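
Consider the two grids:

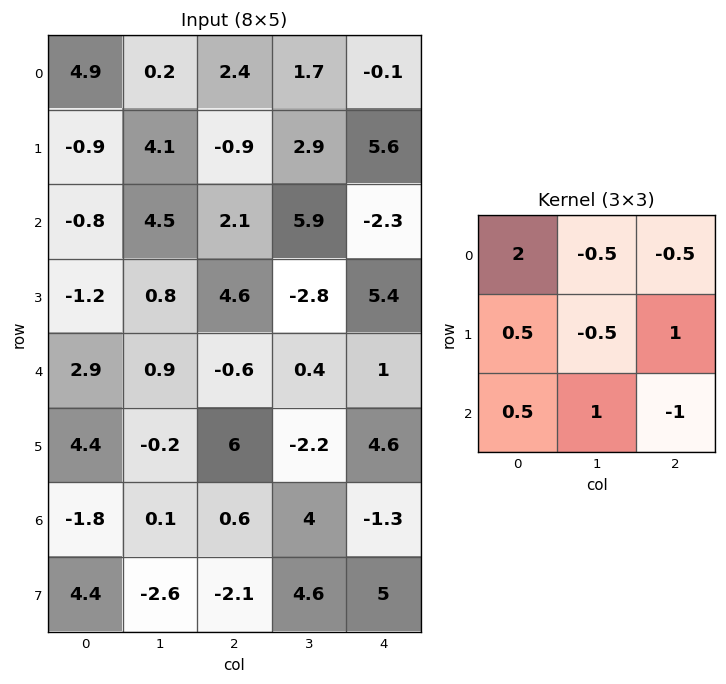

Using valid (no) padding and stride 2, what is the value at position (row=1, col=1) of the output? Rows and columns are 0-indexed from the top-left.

10.6

The receptive field on the input at this output position is [2.1 5.9 -2.3 / 4.6 -2.8 5.4 / -0.6 0.4 1]. Elementwise product with the kernel and sum: 2.1·2 + 5.9·-0.5 + -2.3·-0.5 + 4.6·0.5 + -2.8·-0.5 + 5.4·1 + -0.6·0.5 + 0.4·1 + 1·-1.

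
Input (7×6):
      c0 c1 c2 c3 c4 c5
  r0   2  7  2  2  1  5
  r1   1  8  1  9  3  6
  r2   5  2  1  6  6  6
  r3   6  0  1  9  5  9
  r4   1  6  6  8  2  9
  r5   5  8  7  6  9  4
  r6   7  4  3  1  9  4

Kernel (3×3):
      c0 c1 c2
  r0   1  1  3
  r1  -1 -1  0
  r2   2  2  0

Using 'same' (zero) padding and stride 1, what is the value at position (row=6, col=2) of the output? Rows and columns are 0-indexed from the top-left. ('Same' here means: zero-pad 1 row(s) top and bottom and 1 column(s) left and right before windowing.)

The receptive field on the zero-padded input at this output position is [8 7 6 / 4 3 1 / 0 0 0]. Elementwise product with the kernel and sum: 8·1 + 7·1 + 6·3 + 4·-1 + 3·-1 + 0·2 + 0·2.

26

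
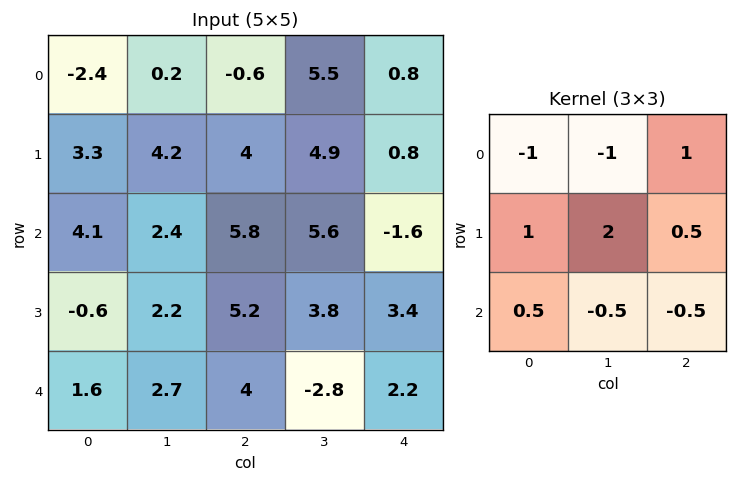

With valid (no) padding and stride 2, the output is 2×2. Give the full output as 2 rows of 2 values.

Output[0,0]: The receptive field on the input at this output position is [-2.4 0.2 -0.6 / 3.3 4.2 4 / 4.1 2.4 5.8]. Elementwise product with the kernel and sum: -2.4·-1 + 0.2·-1 + -0.6·1 + 3.3·1 + 4.2·2 + 4·0.5 + 4.1·0.5 + 2.4·-0.5 + 5.8·-0.5.

13.25 11
3.15 3.8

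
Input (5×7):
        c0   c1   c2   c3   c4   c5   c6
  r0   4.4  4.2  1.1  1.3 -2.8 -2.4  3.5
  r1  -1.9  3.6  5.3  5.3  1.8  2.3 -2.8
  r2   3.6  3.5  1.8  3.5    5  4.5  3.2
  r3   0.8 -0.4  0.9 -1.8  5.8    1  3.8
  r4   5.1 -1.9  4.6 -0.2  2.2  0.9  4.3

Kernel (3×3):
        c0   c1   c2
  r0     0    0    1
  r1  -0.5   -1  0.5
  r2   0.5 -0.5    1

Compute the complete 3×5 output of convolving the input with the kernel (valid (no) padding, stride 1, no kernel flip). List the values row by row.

Output[0,0]: The receptive field on the input at this output position is [4.4 4.2 1.1 / -1.9 3.6 5.3 / 3.6 3.5 1.8]. Elementwise product with the kernel and sum: 1.1·1 + -1.9·-0.5 + 3.6·-1 + 5.3·0.5 + 3.6·0.5 + 3.5·-0.5 + 1.8·1.
Output[0,1]: The receptive field on the input at this output position is [4.2 1.1 1.3 / 3.6 5.3 5.3 / 3.5 1.8 3.5]. Elementwise product with the kernel and sum: 1.3·1 + 3.6·-0.5 + 5.3·-1 + 5.3·0.5 + 3.5·0.5 + 1.8·-0.5 + 3.5·1.

2.95 1.2 -5.7 -1.95 2.35
2.4 1.05 7.05 -5 -2
10.35 -1.55 13.85 -0.2 6.15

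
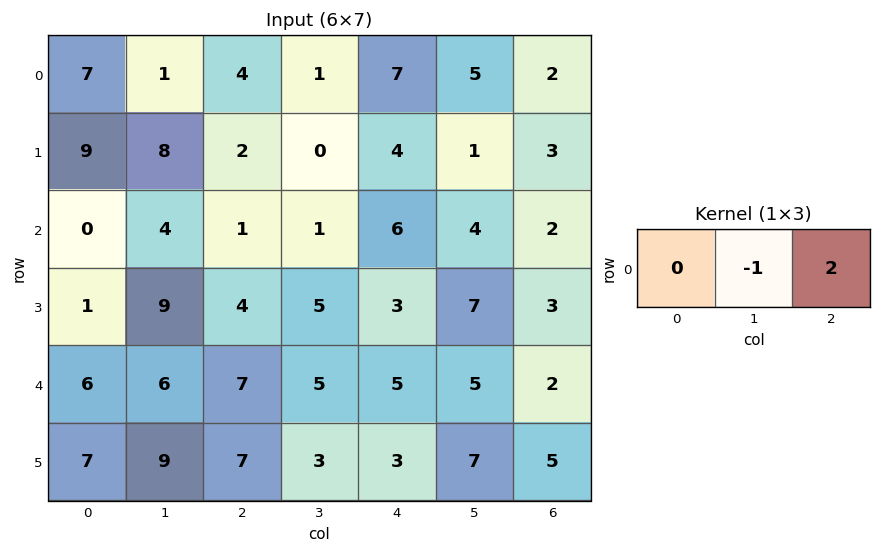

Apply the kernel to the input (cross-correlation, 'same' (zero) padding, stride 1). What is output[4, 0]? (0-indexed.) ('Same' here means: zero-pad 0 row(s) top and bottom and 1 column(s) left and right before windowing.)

The receptive field on the zero-padded input at this output position is [0 6 6]. Elementwise product with the kernel and sum: 6·-1 + 6·2.

6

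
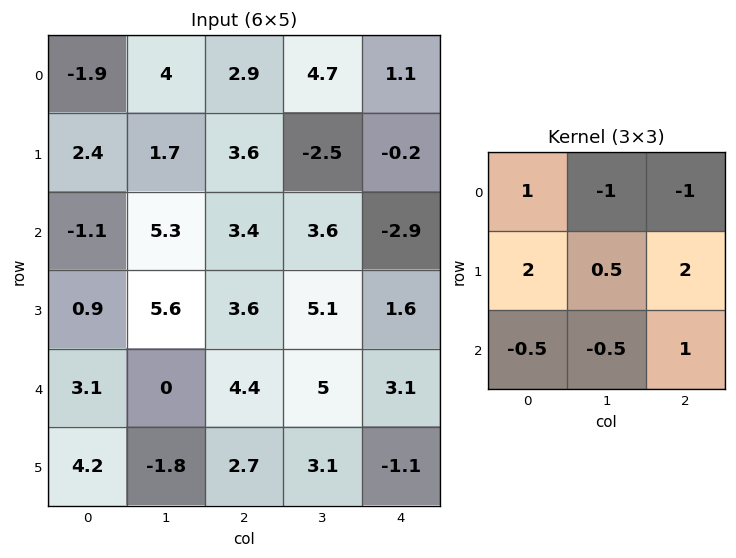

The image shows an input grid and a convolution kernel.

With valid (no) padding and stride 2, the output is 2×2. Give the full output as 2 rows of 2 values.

Output[0,0]: The receptive field on the input at this output position is [-1.9 4 2.9 / 2.4 1.7 3.6 / -1.1 5.3 3.4]. Elementwise product with the kernel and sum: -1.9·1 + 4·-1 + 2.9·-1 + 2.4·2 + 1.7·0.5 + 3.6·2 + -1.1·-0.5 + 5.3·-0.5 + 3.4·1.
Output[0,1]: The receptive field on the input at this output position is [2.9 4.7 1.1 / 3.6 -2.5 -0.2 / 3.4 3.6 -2.9]. Elementwise product with the kernel and sum: 2.9·1 + 4.7·-1 + 1.1·-1 + 3.6·2 + -2.5·0.5 + -0.2·2 + 3.4·-0.5 + 3.6·-0.5 + -2.9·1.

5.35 -3.75
4.85 14.05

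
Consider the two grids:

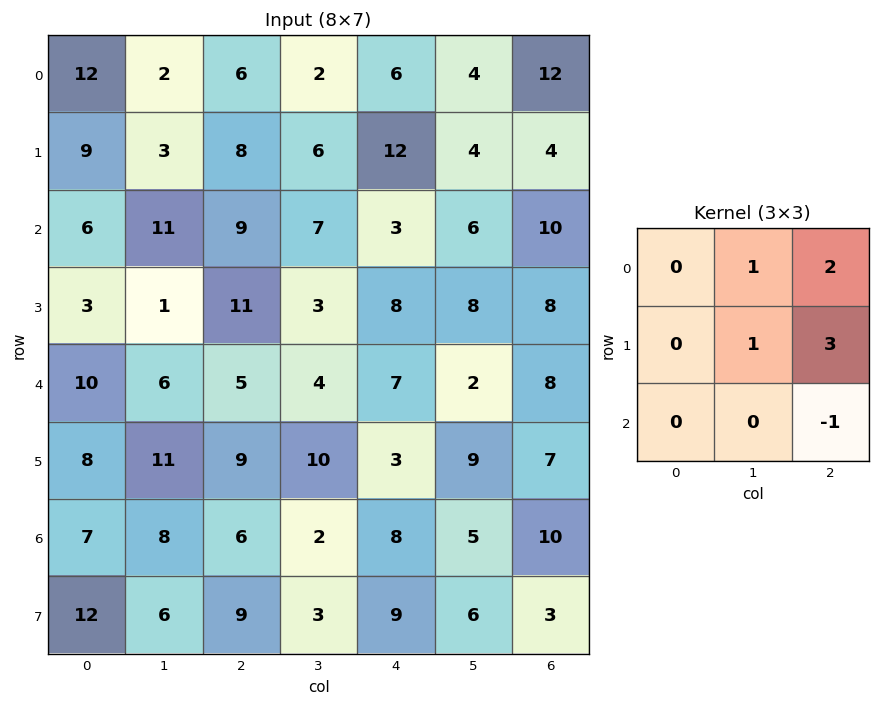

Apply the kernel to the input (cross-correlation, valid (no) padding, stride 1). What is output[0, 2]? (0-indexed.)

53

The receptive field on the input at this output position is [6 2 6 / 8 6 12 / 9 7 3]. Elementwise product with the kernel and sum: 2·1 + 6·2 + 6·1 + 12·3 + 3·-1.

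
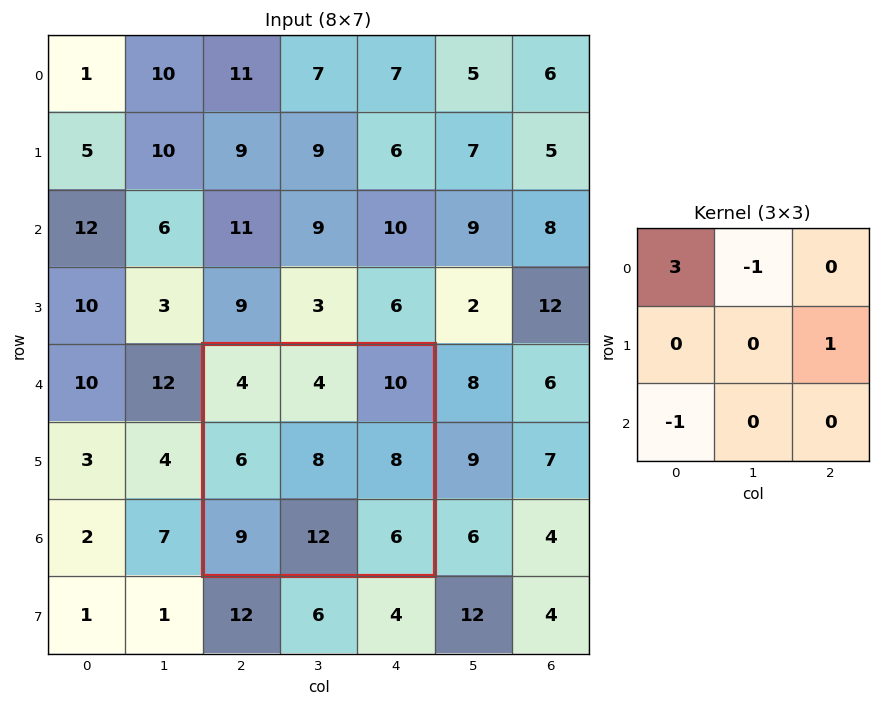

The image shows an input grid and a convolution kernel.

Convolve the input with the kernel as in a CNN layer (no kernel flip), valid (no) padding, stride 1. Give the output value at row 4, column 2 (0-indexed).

The receptive field on the input at this output position is [4 4 10 / 6 8 8 / 9 12 6]. Elementwise product with the kernel and sum: 4·3 + 4·-1 + 8·1 + 9·-1.

7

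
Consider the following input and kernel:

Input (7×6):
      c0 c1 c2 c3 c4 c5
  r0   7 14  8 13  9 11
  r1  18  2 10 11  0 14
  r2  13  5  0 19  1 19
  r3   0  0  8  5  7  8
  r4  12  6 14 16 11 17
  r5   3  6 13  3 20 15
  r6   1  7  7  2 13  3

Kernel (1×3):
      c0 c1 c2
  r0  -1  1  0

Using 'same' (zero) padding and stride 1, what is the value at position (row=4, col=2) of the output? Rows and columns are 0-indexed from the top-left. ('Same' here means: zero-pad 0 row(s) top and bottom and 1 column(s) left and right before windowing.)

The receptive field on the zero-padded input at this output position is [6 14 16]. Elementwise product with the kernel and sum: 6·-1 + 14·1.

8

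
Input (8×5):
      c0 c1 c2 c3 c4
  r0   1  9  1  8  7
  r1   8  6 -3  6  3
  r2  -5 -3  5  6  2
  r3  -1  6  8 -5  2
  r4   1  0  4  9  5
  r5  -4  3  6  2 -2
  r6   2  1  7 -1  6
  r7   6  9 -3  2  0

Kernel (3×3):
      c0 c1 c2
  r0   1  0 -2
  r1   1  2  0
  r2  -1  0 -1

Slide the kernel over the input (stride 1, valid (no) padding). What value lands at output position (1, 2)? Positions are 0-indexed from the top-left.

The receptive field on the input at this output position is [-3 6 3 / 5 6 2 / 8 -5 2]. Elementwise product with the kernel and sum: -3·1 + 3·-2 + 5·1 + 6·2 + 8·-1 + 2·-1.

-2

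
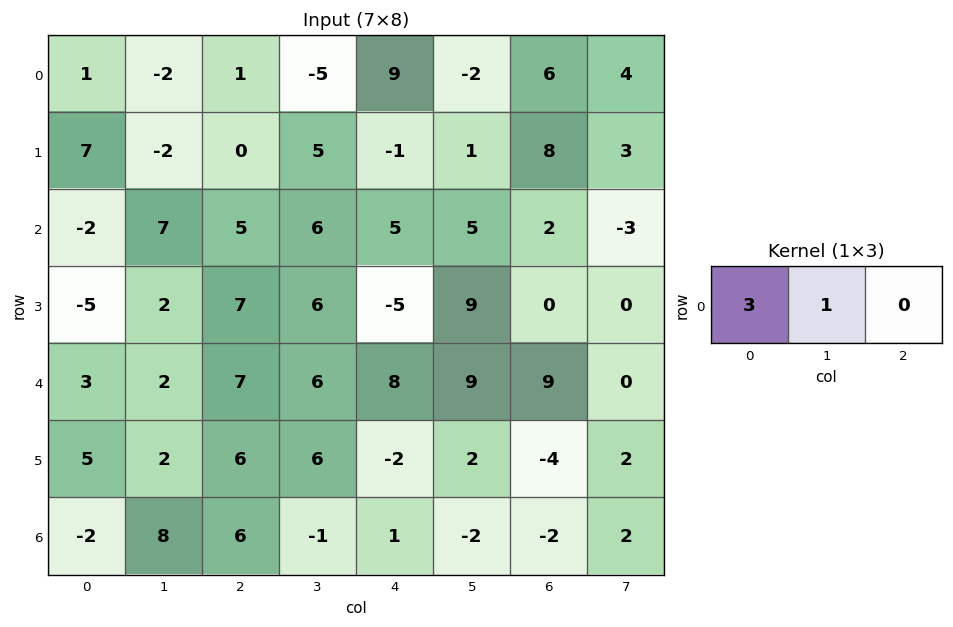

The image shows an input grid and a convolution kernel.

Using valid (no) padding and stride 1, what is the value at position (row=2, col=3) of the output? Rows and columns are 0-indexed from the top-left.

23

The receptive field on the input at this output position is [6 5 5]. Elementwise product with the kernel and sum: 6·3 + 5·1.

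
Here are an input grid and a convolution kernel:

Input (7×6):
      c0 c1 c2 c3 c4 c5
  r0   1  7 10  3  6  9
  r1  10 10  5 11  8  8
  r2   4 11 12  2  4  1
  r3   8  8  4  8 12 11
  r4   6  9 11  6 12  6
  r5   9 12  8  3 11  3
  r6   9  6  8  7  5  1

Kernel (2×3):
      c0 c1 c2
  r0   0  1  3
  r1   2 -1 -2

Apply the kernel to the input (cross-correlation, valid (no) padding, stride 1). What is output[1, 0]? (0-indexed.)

-2

The receptive field on the input at this output position is [10 10 5 / 4 11 12]. Elementwise product with the kernel and sum: 10·1 + 5·3 + 4·2 + 11·-1 + 12·-2.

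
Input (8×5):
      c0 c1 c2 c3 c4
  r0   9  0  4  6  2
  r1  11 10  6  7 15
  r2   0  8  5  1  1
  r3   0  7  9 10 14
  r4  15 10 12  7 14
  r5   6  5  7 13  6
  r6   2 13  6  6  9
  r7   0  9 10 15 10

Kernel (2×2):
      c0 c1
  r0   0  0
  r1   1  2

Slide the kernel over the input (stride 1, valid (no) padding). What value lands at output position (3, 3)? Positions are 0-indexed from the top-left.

The receptive field on the input at this output position is [10 14 / 7 14]. Elementwise product with the kernel and sum: 7·1 + 14·2.

35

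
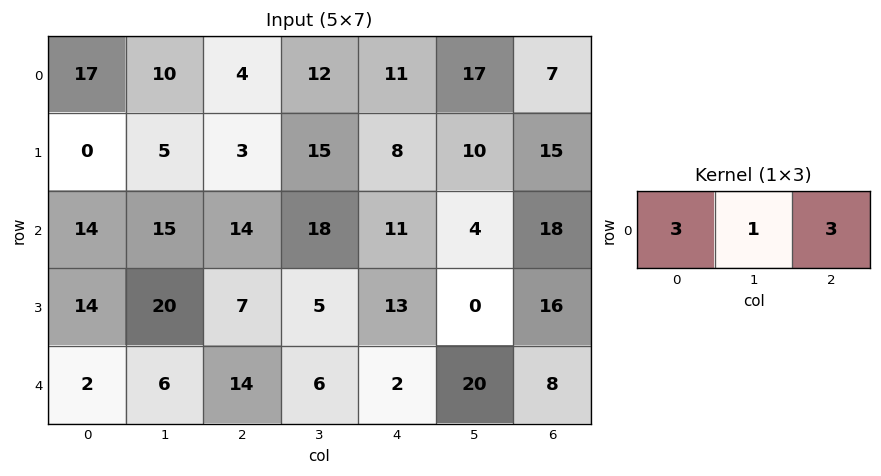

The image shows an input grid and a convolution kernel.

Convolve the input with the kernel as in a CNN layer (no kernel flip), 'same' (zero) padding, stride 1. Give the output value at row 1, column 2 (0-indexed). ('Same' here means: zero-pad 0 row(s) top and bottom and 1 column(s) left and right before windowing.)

63

The receptive field on the zero-padded input at this output position is [5 3 15]. Elementwise product with the kernel and sum: 5·3 + 3·1 + 15·3.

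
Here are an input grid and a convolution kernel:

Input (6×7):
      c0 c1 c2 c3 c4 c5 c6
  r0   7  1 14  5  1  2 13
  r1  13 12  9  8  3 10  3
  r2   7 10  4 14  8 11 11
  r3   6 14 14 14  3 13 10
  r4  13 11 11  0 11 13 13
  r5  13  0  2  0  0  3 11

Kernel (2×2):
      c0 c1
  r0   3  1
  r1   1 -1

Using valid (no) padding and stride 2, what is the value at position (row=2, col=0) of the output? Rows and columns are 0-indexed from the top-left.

The receptive field on the input at this output position is [13 11 / 13 0]. Elementwise product with the kernel and sum: 13·3 + 11·1 + 13·1 + 0·-1.

63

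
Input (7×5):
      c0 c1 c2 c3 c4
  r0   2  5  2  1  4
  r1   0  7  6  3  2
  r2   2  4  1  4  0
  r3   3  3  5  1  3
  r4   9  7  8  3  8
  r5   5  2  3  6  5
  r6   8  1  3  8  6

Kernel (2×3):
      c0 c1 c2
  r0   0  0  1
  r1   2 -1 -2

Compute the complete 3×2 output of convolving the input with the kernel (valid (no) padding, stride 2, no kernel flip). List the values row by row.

Output[0,0]: The receptive field on the input at this output position is [2 5 2 / 0 7 6]. Elementwise product with the kernel and sum: 2·1 + 0·2 + 7·-1 + 6·-2.
Output[0,1]: The receptive field on the input at this output position is [2 1 4 / 6 3 2]. Elementwise product with the kernel and sum: 4·1 + 6·2 + 3·-1 + 2·-2.

-17 9
-6 3
10 -2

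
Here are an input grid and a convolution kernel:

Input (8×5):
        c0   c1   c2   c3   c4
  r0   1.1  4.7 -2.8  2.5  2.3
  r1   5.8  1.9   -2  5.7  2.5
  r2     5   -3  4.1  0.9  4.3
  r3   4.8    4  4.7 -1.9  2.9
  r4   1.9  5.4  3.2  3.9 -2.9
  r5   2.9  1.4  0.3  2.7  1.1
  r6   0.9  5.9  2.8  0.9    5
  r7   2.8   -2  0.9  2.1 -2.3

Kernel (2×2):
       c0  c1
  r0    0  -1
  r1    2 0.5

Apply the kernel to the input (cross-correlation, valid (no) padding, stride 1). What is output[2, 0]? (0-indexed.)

The receptive field on the input at this output position is [5 -3 / 4.8 4]. Elementwise product with the kernel and sum: -3·-1 + 4.8·2 + 4·0.5.

14.6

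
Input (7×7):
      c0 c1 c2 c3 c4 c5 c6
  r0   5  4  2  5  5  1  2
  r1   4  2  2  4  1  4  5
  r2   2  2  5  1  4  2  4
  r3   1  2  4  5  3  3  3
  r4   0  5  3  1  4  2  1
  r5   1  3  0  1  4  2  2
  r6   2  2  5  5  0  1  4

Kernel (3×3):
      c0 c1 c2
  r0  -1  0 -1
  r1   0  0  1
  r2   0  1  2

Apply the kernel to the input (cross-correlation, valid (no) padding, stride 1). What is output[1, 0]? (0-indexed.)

9

The receptive field on the input at this output position is [4 2 2 / 2 2 5 / 1 2 4]. Elementwise product with the kernel and sum: 4·-1 + 2·-1 + 5·1 + 2·1 + 4·2.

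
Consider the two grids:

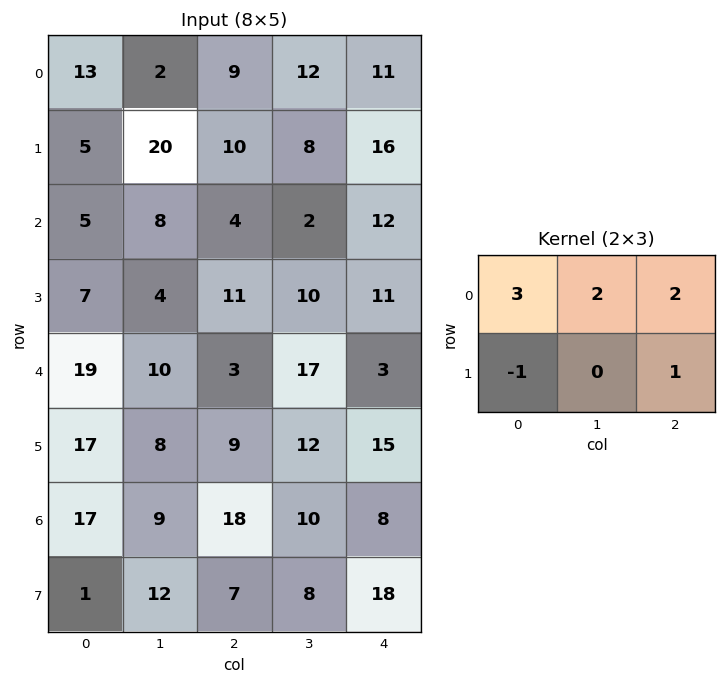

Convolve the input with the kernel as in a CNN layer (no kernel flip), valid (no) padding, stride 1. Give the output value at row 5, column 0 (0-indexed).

86

The receptive field on the input at this output position is [17 8 9 / 17 9 18]. Elementwise product with the kernel and sum: 17·3 + 8·2 + 9·2 + 17·-1 + 18·1.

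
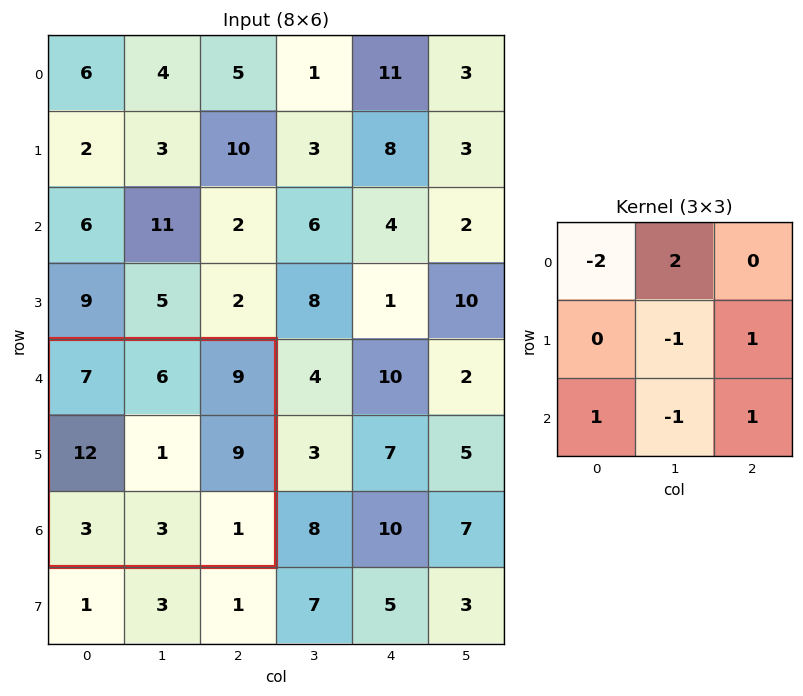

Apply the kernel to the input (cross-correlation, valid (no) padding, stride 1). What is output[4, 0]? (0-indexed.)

The receptive field on the input at this output position is [7 6 9 / 12 1 9 / 3 3 1]. Elementwise product with the kernel and sum: 7·-2 + 6·2 + 1·-1 + 9·1 + 3·1 + 3·-1 + 1·1.

7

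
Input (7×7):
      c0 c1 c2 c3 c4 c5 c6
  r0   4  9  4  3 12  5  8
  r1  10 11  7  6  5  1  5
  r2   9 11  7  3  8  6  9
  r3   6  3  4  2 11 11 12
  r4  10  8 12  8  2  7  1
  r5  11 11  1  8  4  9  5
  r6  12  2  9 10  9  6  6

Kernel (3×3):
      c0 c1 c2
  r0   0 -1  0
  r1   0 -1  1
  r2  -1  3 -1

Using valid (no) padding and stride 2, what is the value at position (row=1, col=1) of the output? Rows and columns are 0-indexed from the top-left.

16

The receptive field on the input at this output position is [7 3 8 / 4 2 11 / 12 8 2]. Elementwise product with the kernel and sum: 3·-1 + 2·-1 + 11·1 + 12·-1 + 8·3 + 2·-1.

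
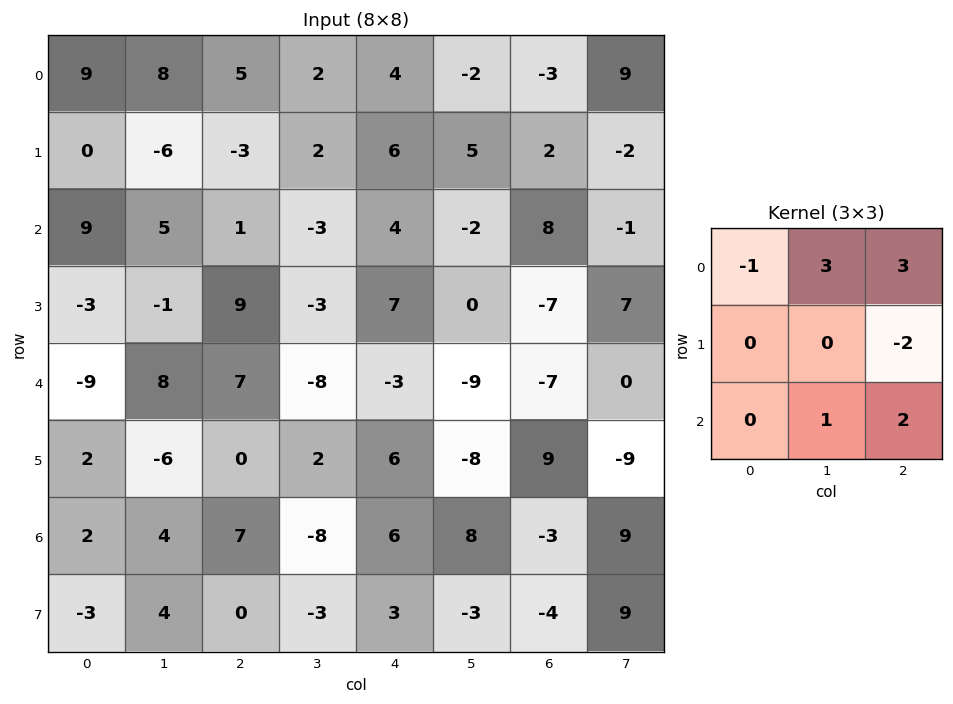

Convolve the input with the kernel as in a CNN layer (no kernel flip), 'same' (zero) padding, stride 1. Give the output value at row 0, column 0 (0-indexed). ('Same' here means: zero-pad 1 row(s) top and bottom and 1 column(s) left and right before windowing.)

The receptive field on the zero-padded input at this output position is [0 0 0 / 0 9 8 / 0 0 -6]. Elementwise product with the kernel and sum: 0·-1 + 0·3 + 0·3 + 8·-2 + 0·1 + -6·2.

-28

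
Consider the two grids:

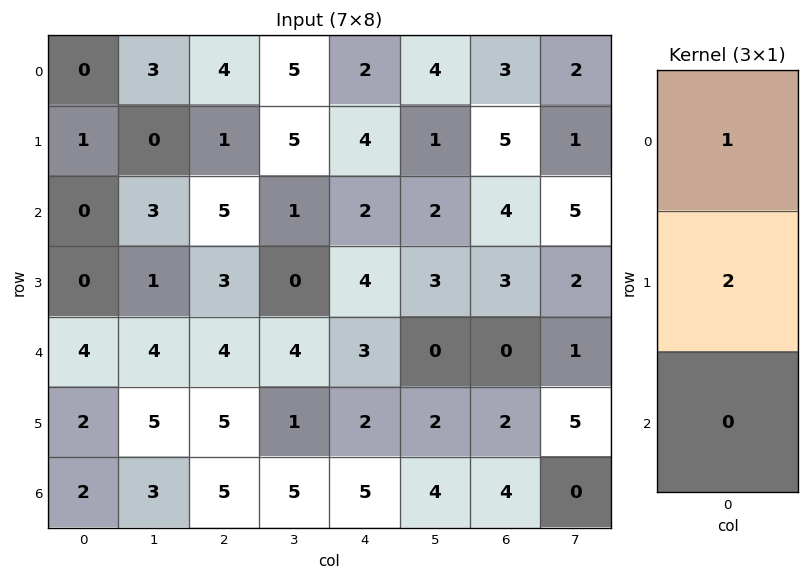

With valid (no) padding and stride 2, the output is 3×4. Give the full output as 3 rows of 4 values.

2 6 10 13
0 11 10 10
8 14 7 4

Output[0,0]: The receptive field on the input at this output position is [0 / 1 / 0]. Elementwise product with the kernel and sum: 0·1 + 1·2.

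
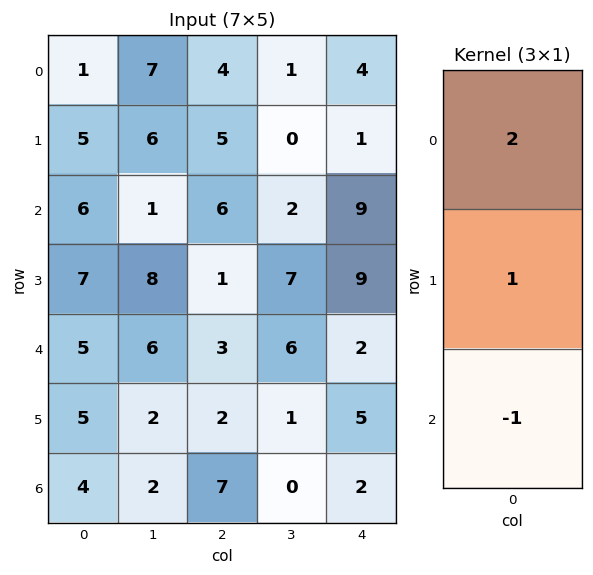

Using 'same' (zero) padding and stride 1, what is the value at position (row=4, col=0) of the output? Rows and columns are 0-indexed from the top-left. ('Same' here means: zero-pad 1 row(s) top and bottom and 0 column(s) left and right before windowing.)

14

The receptive field on the zero-padded input at this output position is [7 / 5 / 5]. Elementwise product with the kernel and sum: 7·2 + 5·1 + 5·-1.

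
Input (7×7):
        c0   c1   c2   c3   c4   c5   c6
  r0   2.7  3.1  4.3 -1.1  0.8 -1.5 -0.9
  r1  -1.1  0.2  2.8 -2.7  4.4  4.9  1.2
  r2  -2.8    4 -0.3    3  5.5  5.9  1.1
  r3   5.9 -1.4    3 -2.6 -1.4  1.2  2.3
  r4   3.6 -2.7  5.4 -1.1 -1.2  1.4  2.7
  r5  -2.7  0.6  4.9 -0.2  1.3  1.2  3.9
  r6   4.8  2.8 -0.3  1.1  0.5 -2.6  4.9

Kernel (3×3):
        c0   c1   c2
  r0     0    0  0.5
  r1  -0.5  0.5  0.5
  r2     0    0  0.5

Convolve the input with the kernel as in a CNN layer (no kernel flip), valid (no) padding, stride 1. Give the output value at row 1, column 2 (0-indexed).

5.9

The receptive field on the input at this output position is [2.8 -2.7 4.4 / -0.3 3 5.5 / 3 -2.6 -1.4]. Elementwise product with the kernel and sum: 4.4·0.5 + -0.3·-0.5 + 3·0.5 + 5.5·0.5 + -1.4·0.5.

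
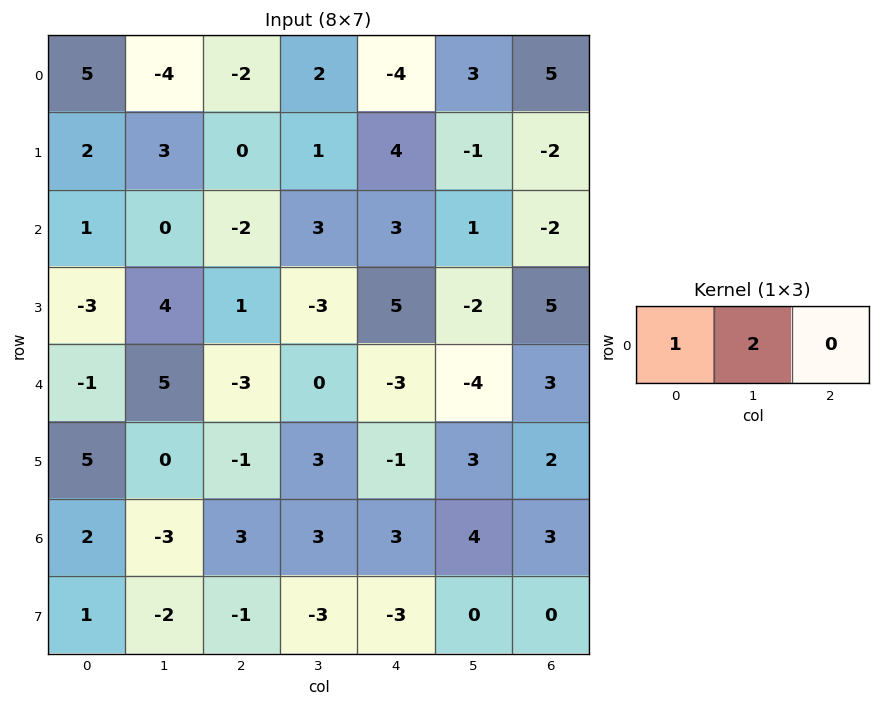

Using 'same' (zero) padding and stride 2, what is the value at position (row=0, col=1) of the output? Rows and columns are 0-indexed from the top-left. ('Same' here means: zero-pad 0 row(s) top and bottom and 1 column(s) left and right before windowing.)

The receptive field on the zero-padded input at this output position is [-4 -2 2]. Elementwise product with the kernel and sum: -4·1 + -2·2.

-8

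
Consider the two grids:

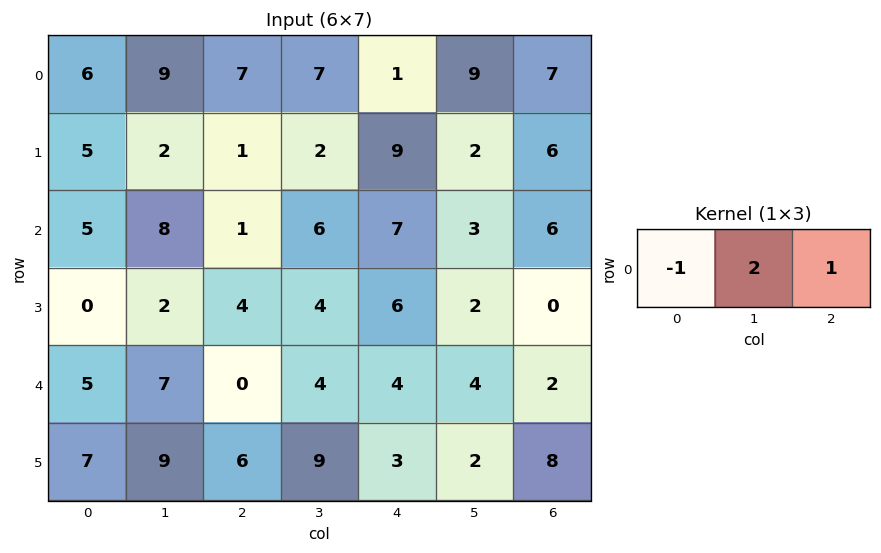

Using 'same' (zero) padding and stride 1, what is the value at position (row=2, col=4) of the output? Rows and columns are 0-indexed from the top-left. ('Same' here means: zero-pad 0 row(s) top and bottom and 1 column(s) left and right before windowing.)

The receptive field on the zero-padded input at this output position is [6 7 3]. Elementwise product with the kernel and sum: 6·-1 + 7·2 + 3·1.

11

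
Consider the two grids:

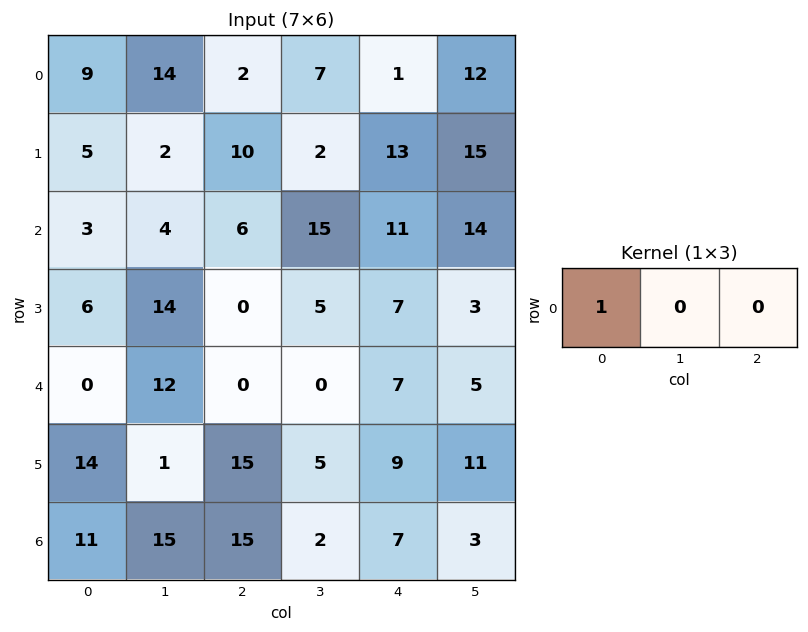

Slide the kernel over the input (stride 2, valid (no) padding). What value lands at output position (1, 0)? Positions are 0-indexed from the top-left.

The receptive field on the input at this output position is [3 4 6]. Elementwise product with the kernel and sum: 3·1.

3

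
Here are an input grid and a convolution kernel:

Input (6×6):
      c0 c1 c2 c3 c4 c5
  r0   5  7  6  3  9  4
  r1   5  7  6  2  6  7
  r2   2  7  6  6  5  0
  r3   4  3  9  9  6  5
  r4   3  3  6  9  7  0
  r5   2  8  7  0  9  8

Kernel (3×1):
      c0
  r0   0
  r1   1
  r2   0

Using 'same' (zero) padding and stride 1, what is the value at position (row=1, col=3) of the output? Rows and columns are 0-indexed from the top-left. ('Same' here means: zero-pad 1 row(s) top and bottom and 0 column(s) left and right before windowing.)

The receptive field on the zero-padded input at this output position is [3 / 2 / 6]. Elementwise product with the kernel and sum: 2·1.

2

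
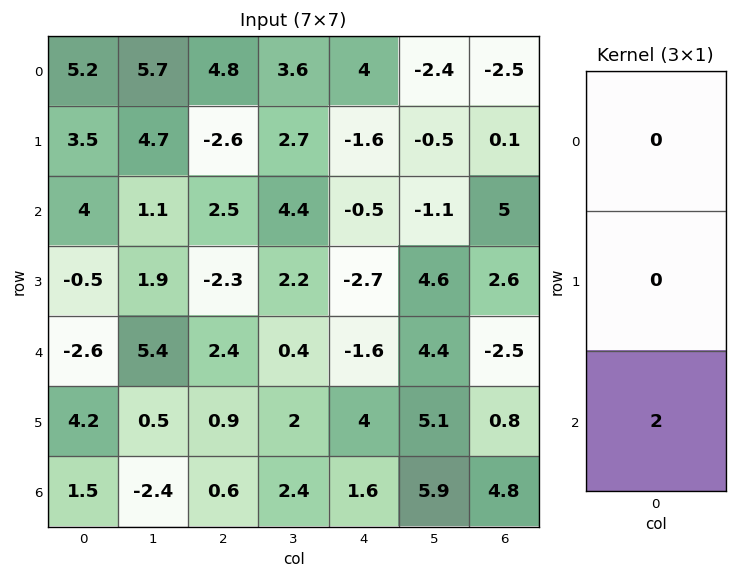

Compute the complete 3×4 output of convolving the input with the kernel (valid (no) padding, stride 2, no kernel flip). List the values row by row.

Output[0,0]: The receptive field on the input at this output position is [5.2 / 3.5 / 4]. Elementwise product with the kernel and sum: 4·2.
Output[0,1]: The receptive field on the input at this output position is [4.8 / -2.6 / 2.5]. Elementwise product with the kernel and sum: 2.5·2.

8 5 -1 10
-5.2 4.8 -3.2 -5
3 1.2 3.2 9.6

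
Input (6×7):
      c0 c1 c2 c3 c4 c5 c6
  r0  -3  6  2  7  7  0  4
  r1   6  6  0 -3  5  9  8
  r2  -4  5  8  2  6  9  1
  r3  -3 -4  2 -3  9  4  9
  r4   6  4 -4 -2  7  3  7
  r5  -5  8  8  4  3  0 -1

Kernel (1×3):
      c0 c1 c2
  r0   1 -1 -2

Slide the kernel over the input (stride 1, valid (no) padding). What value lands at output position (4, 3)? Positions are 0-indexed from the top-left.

-15

The receptive field on the input at this output position is [-2 7 3]. Elementwise product with the kernel and sum: -2·1 + 7·-1 + 3·-2.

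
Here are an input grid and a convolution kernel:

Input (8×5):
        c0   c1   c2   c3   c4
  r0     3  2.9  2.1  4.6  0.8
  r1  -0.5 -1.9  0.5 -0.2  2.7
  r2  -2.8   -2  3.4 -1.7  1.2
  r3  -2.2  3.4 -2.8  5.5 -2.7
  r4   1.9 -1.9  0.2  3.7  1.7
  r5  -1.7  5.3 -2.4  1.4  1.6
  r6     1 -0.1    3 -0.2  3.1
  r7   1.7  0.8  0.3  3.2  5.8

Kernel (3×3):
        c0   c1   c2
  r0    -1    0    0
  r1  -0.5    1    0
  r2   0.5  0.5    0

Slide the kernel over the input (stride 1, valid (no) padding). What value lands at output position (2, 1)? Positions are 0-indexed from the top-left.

The receptive field on the input at this output position is [-2 3.4 -1.7 / 3.4 -2.8 5.5 / -1.9 0.2 3.7]. Elementwise product with the kernel and sum: -2·-1 + 3.4·-0.5 + -2.8·1 + -1.9·0.5 + 0.2·0.5.

-3.35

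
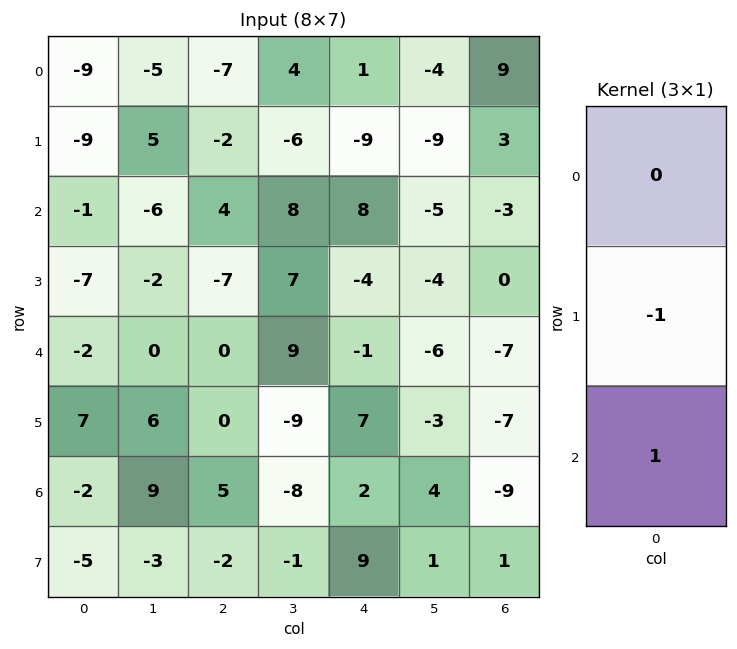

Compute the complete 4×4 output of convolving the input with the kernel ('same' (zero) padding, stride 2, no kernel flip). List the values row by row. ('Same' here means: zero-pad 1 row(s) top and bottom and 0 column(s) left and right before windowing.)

0 5 -10 -6
-6 -11 -12 3
9 0 8 0
-3 -7 7 10

Output[0,0]: The receptive field on the zero-padded input at this output position is [0 / -9 / -9]. Elementwise product with the kernel and sum: -9·-1 + -9·1.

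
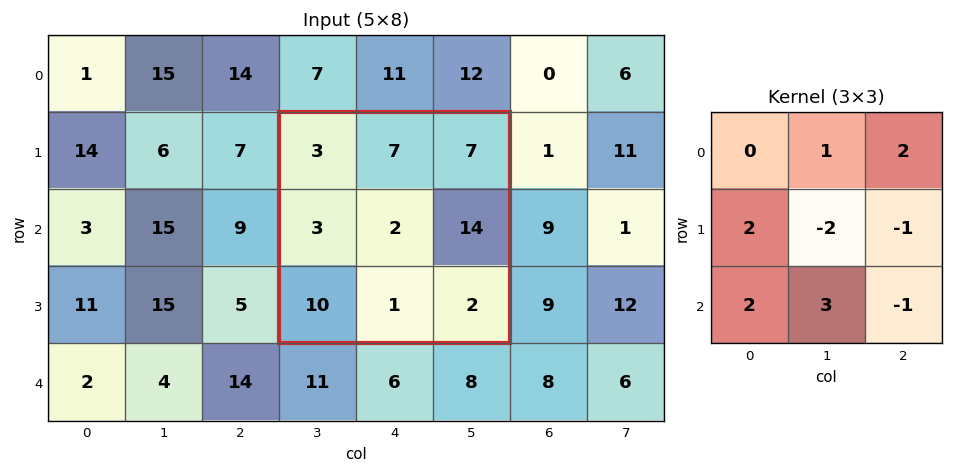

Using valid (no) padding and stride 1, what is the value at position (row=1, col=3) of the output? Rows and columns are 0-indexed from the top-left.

The receptive field on the input at this output position is [3 7 7 / 3 2 14 / 10 1 2]. Elementwise product with the kernel and sum: 7·1 + 7·2 + 3·2 + 2·-2 + 14·-1 + 10·2 + 1·3 + 2·-1.

30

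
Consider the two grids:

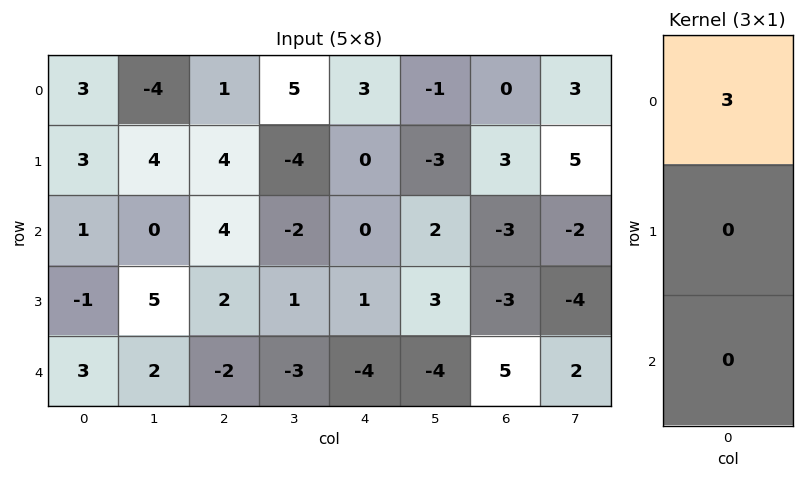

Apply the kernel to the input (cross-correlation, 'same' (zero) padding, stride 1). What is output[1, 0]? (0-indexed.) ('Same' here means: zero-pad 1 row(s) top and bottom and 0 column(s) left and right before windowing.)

The receptive field on the zero-padded input at this output position is [3 / 3 / 1]. Elementwise product with the kernel and sum: 3·3.

9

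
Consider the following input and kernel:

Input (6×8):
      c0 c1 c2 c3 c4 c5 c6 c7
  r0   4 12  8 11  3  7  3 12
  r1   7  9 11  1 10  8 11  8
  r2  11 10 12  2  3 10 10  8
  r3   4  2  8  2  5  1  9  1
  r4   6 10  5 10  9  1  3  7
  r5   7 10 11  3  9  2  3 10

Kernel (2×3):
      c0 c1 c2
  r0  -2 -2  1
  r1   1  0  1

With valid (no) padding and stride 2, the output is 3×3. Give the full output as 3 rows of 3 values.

Output[0,0]: The receptive field on the input at this output position is [4 12 8 / 7 9 11]. Elementwise product with the kernel and sum: 4·-2 + 12·-2 + 8·1 + 7·1 + 11·1.
Output[0,1]: The receptive field on the input at this output position is [8 11 3 / 11 1 10]. Elementwise product with the kernel and sum: 8·-2 + 11·-2 + 3·1 + 11·1 + 10·1.

-6 -14 4
-18 -12 -2
-9 -1 -5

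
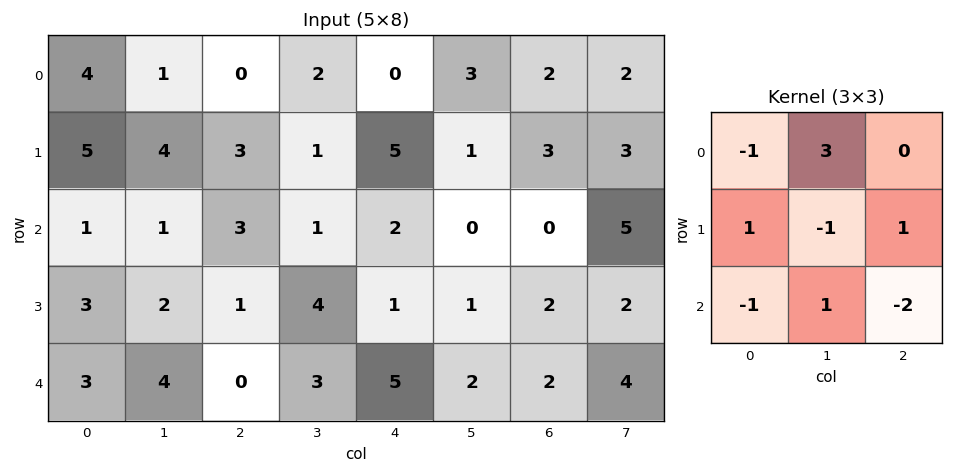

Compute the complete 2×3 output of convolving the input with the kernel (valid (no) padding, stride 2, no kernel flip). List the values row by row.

-3 7 14
5 -9 -7

Output[0,0]: The receptive field on the input at this output position is [4 1 0 / 5 4 3 / 1 1 3]. Elementwise product with the kernel and sum: 4·-1 + 1·3 + 5·1 + 4·-1 + 3·1 + 1·-1 + 1·1 + 3·-2.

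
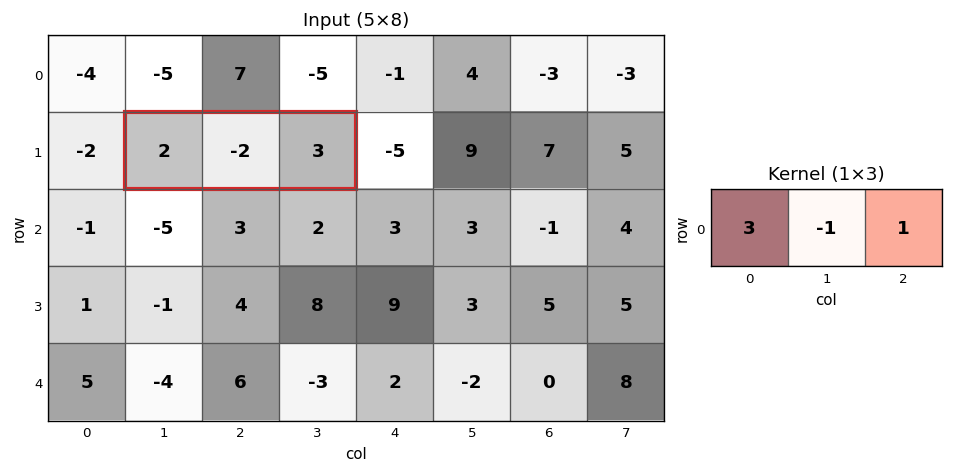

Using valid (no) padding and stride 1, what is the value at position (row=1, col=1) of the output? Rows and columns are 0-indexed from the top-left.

The receptive field on the input at this output position is [2 -2 3]. Elementwise product with the kernel and sum: 2·3 + -2·-1 + 3·1.

11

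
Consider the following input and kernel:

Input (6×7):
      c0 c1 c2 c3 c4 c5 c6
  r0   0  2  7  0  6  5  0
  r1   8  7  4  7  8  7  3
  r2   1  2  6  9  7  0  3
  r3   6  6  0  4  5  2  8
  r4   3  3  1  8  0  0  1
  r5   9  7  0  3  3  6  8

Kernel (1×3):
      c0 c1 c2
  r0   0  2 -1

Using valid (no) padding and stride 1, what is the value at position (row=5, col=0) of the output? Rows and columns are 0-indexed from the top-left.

The receptive field on the input at this output position is [9 7 0]. Elementwise product with the kernel and sum: 7·2 + 0·-1.

14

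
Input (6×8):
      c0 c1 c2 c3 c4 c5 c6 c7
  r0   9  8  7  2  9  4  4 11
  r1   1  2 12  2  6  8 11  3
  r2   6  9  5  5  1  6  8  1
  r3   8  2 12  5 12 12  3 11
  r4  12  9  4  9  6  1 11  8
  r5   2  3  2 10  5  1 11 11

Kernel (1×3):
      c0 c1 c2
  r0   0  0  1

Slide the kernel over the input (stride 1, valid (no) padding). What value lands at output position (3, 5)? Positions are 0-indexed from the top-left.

11

The receptive field on the input at this output position is [12 3 11]. Elementwise product with the kernel and sum: 11·1.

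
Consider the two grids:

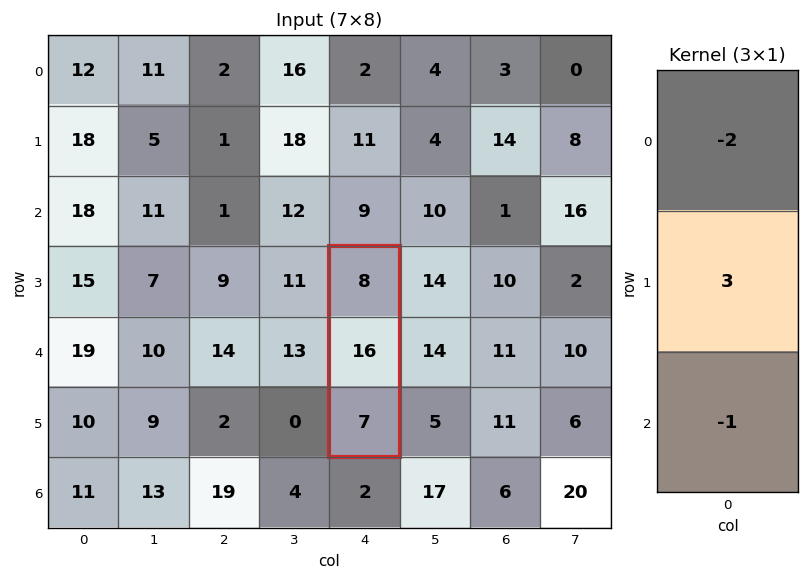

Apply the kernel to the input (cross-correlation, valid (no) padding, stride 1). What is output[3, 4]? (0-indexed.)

25

The receptive field on the input at this output position is [8 / 16 / 7]. Elementwise product with the kernel and sum: 8·-2 + 16·3 + 7·-1.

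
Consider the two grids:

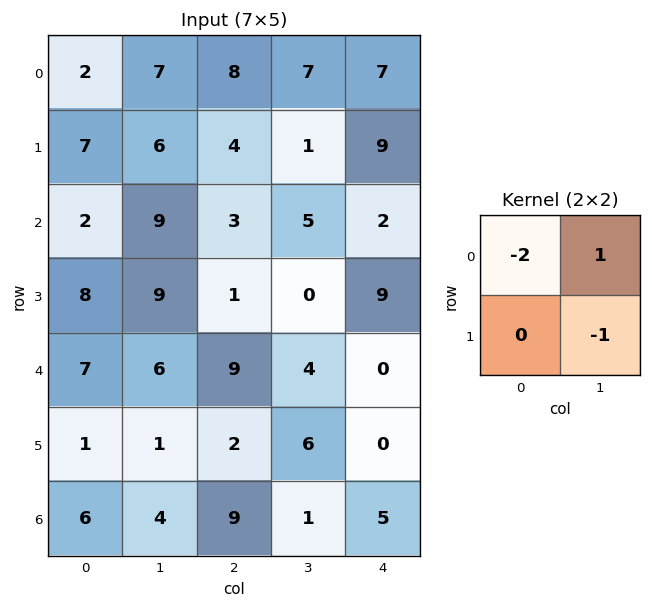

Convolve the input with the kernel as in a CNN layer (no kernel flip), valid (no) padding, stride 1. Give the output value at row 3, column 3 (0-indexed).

The receptive field on the input at this output position is [0 9 / 4 0]. Elementwise product with the kernel and sum: 0·-2 + 9·1 + 0·-1.

9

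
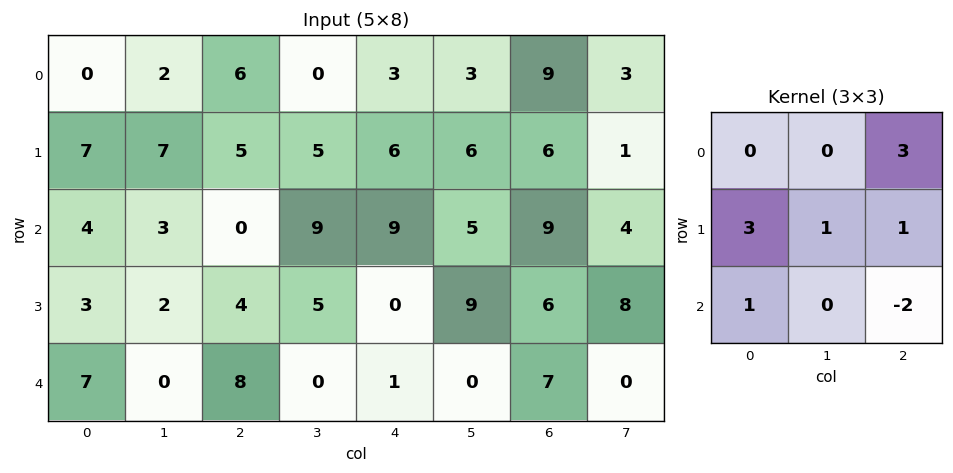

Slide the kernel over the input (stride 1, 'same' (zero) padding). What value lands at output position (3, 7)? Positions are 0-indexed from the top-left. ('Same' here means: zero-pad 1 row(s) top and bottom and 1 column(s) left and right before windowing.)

The receptive field on the zero-padded input at this output position is [9 4 0 / 6 8 0 / 7 0 0]. Elementwise product with the kernel and sum: 0·3 + 6·3 + 8·1 + 0·1 + 7·1 + 0·-2.

33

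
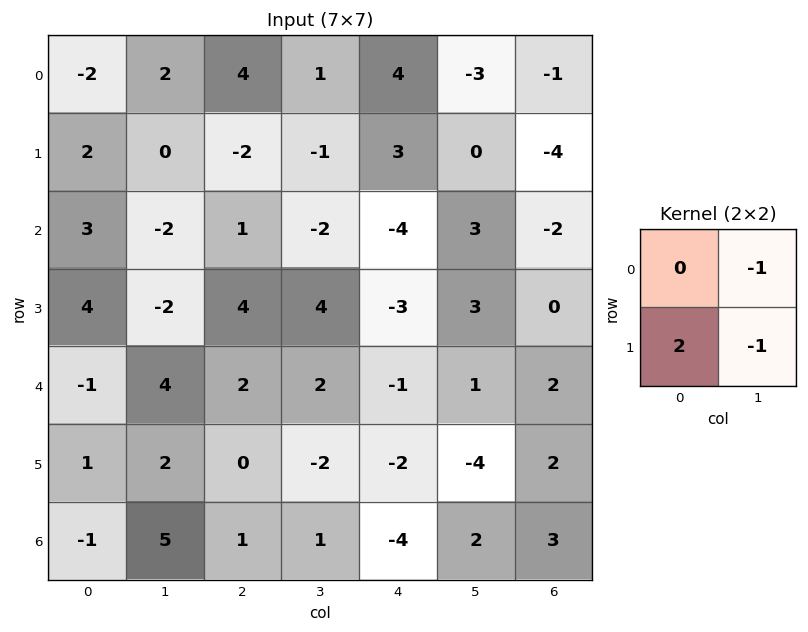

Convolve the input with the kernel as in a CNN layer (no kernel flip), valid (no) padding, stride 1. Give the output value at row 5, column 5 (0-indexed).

The receptive field on the input at this output position is [-4 2 / 2 3]. Elementwise product with the kernel and sum: 2·-1 + 2·2 + 3·-1.

-1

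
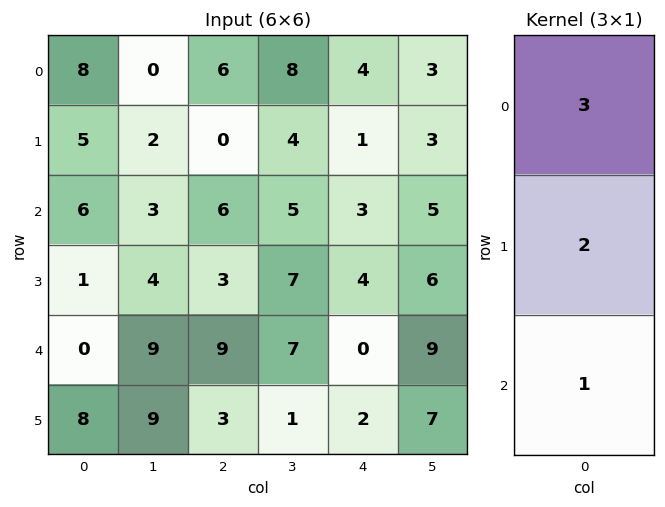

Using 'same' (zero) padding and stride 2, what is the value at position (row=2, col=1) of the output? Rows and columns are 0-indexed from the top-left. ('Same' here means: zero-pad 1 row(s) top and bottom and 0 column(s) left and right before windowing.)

30

The receptive field on the zero-padded input at this output position is [3 / 9 / 3]. Elementwise product with the kernel and sum: 3·3 + 9·2 + 3·1.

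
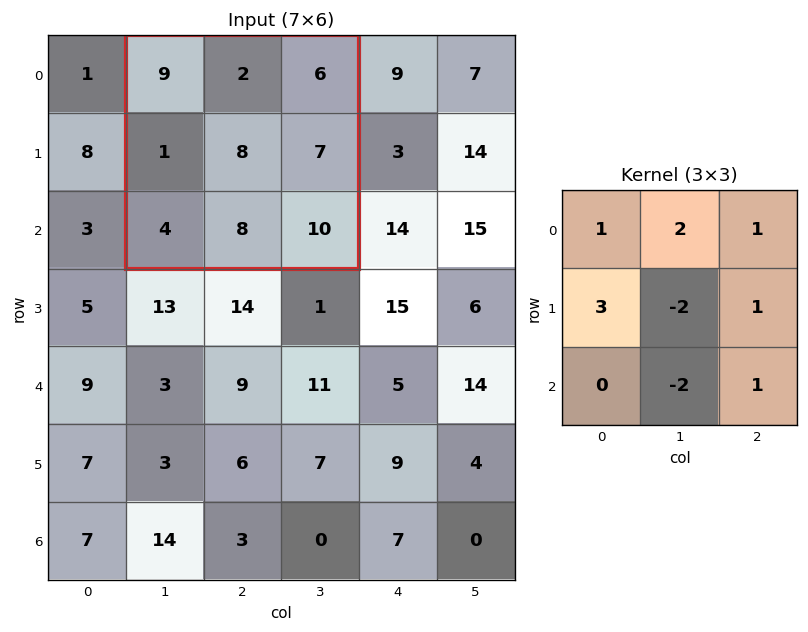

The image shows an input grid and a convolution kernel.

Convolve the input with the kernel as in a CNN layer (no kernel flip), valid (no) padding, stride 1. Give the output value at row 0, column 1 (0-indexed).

7

The receptive field on the input at this output position is [9 2 6 / 1 8 7 / 4 8 10]. Elementwise product with the kernel and sum: 9·1 + 2·2 + 6·1 + 1·3 + 8·-2 + 7·1 + 8·-2 + 10·1.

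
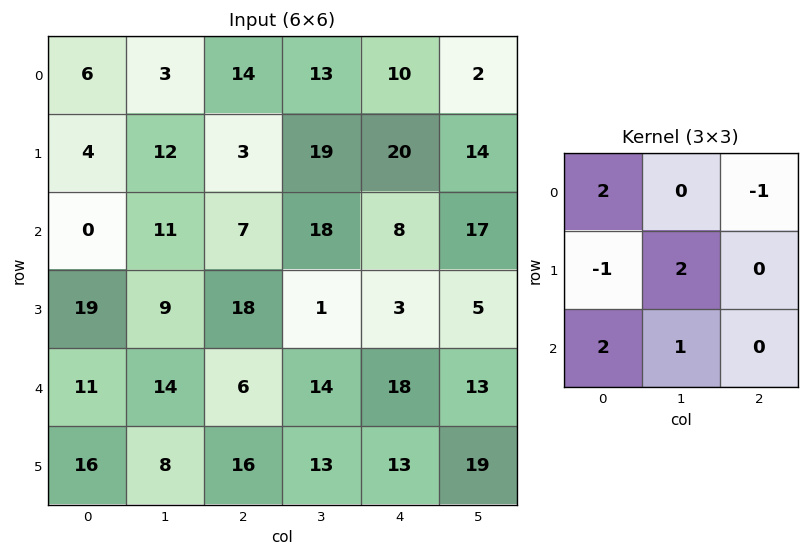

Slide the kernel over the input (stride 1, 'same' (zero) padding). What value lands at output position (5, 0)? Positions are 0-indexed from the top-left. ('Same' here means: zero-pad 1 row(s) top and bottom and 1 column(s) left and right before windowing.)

18

The receptive field on the zero-padded input at this output position is [0 11 14 / 0 16 8 / 0 0 0]. Elementwise product with the kernel and sum: 0·2 + 14·-1 + 0·-1 + 16·2 + 0·2 + 0·1.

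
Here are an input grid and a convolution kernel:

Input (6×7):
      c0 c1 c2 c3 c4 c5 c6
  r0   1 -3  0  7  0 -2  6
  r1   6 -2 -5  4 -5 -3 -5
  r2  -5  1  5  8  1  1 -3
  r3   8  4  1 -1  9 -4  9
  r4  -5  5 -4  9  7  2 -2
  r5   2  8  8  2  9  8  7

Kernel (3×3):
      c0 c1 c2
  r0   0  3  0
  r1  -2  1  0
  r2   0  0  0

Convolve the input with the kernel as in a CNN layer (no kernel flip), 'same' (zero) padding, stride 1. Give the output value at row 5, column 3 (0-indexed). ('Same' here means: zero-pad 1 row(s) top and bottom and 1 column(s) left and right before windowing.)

13

The receptive field on the zero-padded input at this output position is [-4 9 7 / 8 2 9 / 0 0 0]. Elementwise product with the kernel and sum: 9·3 + 8·-2 + 2·1.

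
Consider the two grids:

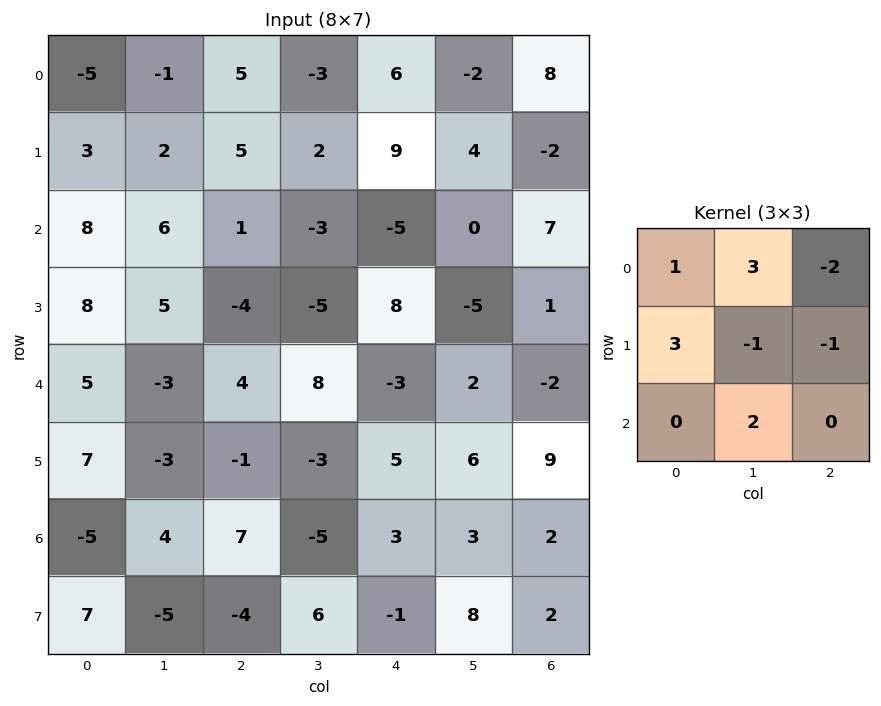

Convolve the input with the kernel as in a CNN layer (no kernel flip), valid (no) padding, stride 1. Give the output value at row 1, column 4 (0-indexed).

The receptive field on the input at this output position is [9 4 -2 / -5 0 7 / 8 -5 1]. Elementwise product with the kernel and sum: 9·1 + 4·3 + -2·-2 + -5·3 + 0·-1 + 7·-1 + -5·2.

-7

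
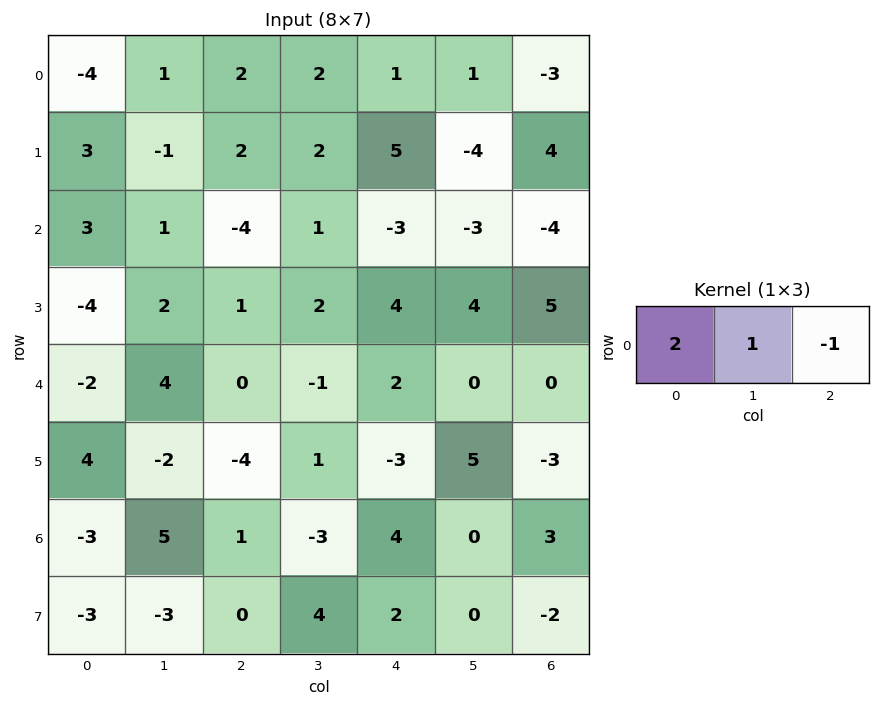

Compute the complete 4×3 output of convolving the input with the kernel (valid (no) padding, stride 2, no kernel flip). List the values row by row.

-9 5 6
11 -4 -5
0 -3 4
-2 -5 5

Output[0,0]: The receptive field on the input at this output position is [-4 1 2]. Elementwise product with the kernel and sum: -4·2 + 1·1 + 2·-1.
Output[0,1]: The receptive field on the input at this output position is [2 2 1]. Elementwise product with the kernel and sum: 2·2 + 2·1 + 1·-1.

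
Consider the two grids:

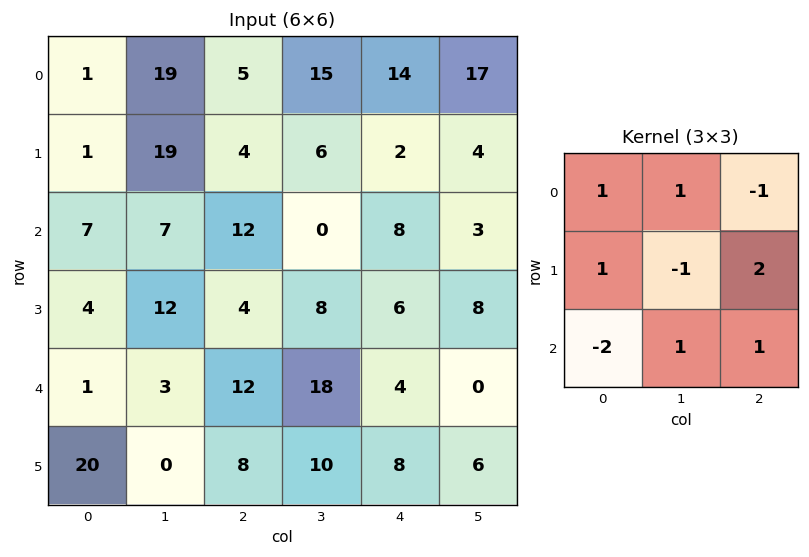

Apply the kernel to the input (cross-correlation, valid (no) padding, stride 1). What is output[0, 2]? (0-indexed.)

-8

The receptive field on the input at this output position is [5 15 14 / 4 6 2 / 12 0 8]. Elementwise product with the kernel and sum: 5·1 + 15·1 + 14·-1 + 4·1 + 6·-1 + 2·2 + 12·-2 + 0·1 + 8·1.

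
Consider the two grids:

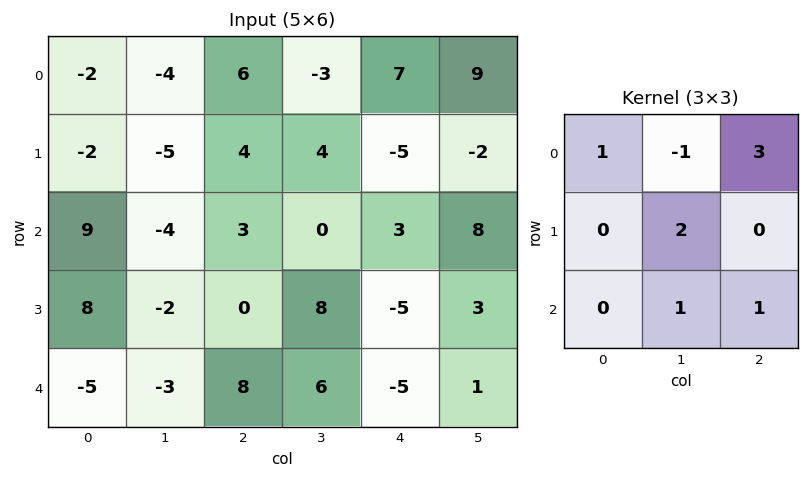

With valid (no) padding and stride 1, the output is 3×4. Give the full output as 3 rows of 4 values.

Output[0,0]: The receptive field on the input at this output position is [-2 -4 6 / -2 -5 4 / 9 -4 3]. Elementwise product with the kernel and sum: -2·1 + -4·-1 + 6·3 + -5·2 + -4·1 + 3·1.
Output[0,1]: The receptive field on the input at this output position is [-4 6 -3 / -5 4 4 / -4 3 0]. Elementwise product with the kernel and sum: -4·1 + 6·-1 + -3·3 + 4·2 + 3·1 + 0·1.

9 -8 41 18
5 17 -12 7
23 7 29 7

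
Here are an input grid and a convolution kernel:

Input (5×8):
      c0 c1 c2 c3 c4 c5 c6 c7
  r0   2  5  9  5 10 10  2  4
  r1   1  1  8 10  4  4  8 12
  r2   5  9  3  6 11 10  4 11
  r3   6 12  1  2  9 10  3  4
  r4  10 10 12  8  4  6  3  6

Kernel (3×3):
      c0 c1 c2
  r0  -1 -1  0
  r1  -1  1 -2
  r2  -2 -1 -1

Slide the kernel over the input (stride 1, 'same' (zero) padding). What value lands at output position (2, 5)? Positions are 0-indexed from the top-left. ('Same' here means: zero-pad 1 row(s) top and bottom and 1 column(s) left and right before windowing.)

The receptive field on the zero-padded input at this output position is [4 4 8 / 11 10 4 / 9 10 3]. Elementwise product with the kernel and sum: 4·-1 + 4·-1 + 11·-1 + 10·1 + 4·-2 + 9·-2 + 10·-1 + 3·-1.

-48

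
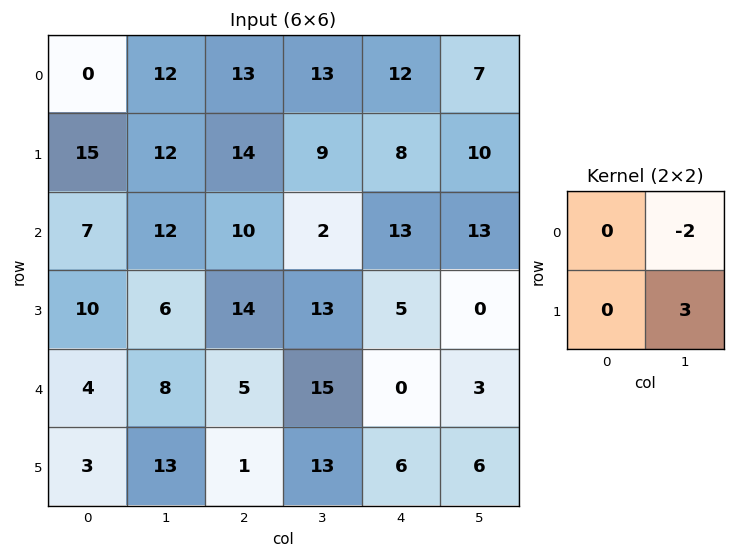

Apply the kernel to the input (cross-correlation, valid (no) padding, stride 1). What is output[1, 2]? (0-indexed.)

The receptive field on the input at this output position is [14 9 / 10 2]. Elementwise product with the kernel and sum: 9·-2 + 2·3.

-12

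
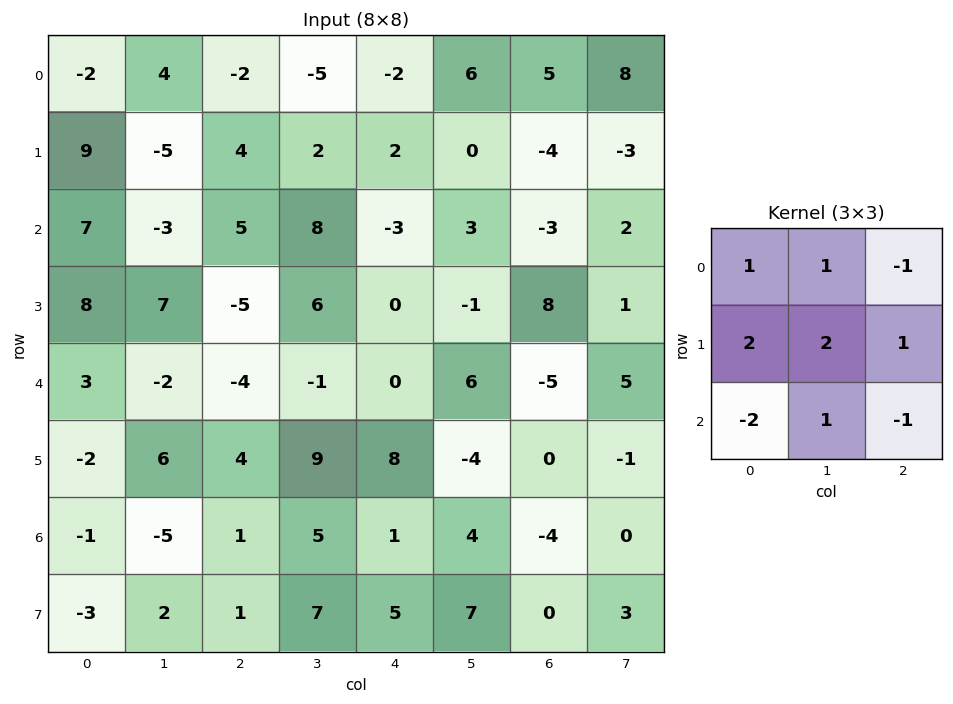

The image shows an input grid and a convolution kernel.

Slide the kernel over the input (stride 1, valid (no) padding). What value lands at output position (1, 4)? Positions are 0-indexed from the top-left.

The receptive field on the input at this output position is [2 0 -4 / -3 3 -3 / 0 -1 8]. Elementwise product with the kernel and sum: 2·1 + 0·1 + -4·-1 + -3·2 + 3·2 + -3·1 + 0·-2 + -1·1 + 8·-1.

-6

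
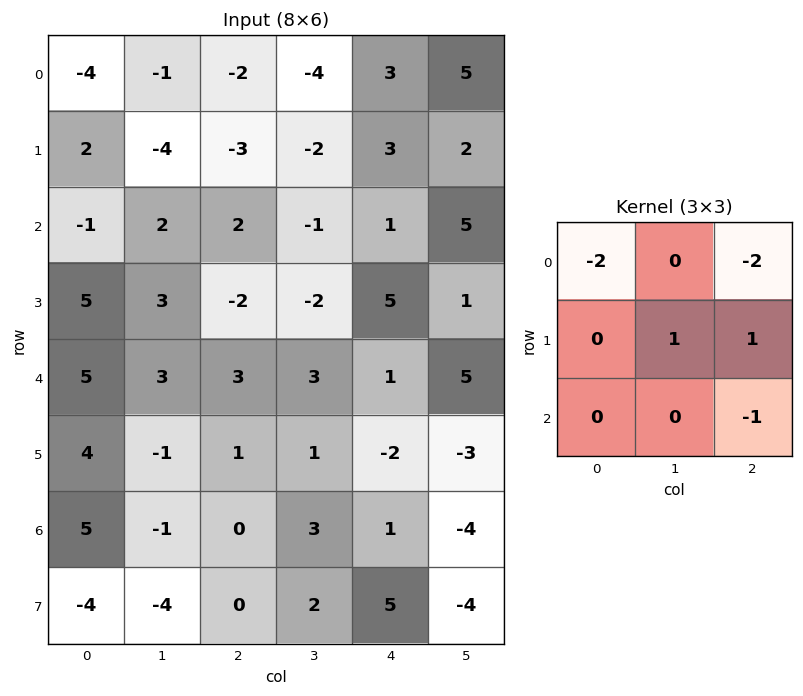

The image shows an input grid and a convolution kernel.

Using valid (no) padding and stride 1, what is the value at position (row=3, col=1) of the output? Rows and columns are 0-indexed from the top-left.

3

The receptive field on the input at this output position is [3 -2 -2 / 3 3 3 / -1 1 1]. Elementwise product with the kernel and sum: 3·-2 + -2·-2 + 3·1 + 3·1 + 1·-1.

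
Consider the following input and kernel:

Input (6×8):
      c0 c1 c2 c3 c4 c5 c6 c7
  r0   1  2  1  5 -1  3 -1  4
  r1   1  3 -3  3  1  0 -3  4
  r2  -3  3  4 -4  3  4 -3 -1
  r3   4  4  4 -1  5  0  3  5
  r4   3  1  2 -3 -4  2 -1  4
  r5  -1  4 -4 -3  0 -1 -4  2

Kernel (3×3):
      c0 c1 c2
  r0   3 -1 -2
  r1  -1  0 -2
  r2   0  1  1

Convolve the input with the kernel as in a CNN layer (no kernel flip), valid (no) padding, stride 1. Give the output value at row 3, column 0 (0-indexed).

-7

The receptive field on the input at this output position is [4 4 4 / 3 1 2 / -1 4 -4]. Elementwise product with the kernel and sum: 4·3 + 4·-1 + 4·-2 + 3·-1 + 2·-2 + 4·1 + -4·1.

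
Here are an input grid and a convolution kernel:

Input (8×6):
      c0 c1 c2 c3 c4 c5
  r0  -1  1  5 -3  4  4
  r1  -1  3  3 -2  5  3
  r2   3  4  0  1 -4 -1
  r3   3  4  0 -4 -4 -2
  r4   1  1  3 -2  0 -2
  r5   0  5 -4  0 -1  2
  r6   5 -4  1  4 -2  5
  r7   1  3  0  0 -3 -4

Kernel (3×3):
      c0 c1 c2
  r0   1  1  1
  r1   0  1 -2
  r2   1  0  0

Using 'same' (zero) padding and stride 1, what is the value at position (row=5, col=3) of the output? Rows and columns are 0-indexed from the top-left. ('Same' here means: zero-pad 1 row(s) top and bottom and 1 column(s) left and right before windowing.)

4

The receptive field on the zero-padded input at this output position is [3 -2 0 / -4 0 -1 / 1 4 -2]. Elementwise product with the kernel and sum: 3·1 + -2·1 + 0·1 + 0·1 + -1·-2 + 1·1.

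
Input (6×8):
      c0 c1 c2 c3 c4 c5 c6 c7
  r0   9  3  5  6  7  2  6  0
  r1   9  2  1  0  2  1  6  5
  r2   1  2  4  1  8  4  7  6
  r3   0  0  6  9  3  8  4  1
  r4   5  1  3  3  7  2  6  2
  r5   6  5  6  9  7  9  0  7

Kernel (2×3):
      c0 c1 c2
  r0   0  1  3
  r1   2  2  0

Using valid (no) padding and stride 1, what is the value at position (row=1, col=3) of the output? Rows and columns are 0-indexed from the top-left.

The receptive field on the input at this output position is [0 2 1 / 1 8 4]. Elementwise product with the kernel and sum: 2·1 + 1·3 + 1·2 + 8·2.

23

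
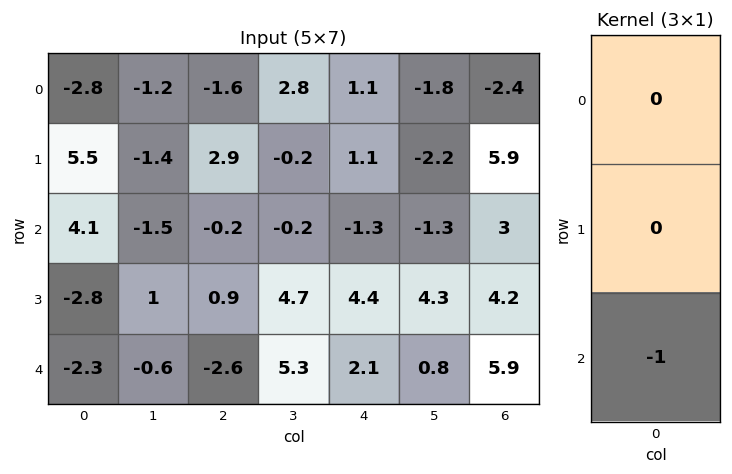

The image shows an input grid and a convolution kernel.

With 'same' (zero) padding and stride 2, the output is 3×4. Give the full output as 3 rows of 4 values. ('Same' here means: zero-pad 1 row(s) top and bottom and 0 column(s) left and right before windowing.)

Output[0,0]: The receptive field on the zero-padded input at this output position is [0 / -2.8 / 5.5]. Elementwise product with the kernel and sum: 5.5·-1.

-5.5 -2.9 -1.1 -5.9
2.8 -0.9 -4.4 -4.2
0 0 0 0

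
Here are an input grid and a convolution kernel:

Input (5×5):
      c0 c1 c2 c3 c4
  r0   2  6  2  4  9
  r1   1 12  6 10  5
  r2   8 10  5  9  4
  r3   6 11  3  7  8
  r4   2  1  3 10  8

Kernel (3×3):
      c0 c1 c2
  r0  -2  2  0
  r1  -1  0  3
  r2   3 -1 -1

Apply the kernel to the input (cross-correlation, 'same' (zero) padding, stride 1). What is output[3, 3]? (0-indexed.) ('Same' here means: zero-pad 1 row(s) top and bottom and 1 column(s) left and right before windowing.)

The receptive field on the zero-padded input at this output position is [5 9 4 / 3 7 8 / 3 10 8]. Elementwise product with the kernel and sum: 5·-2 + 9·2 + 3·-1 + 8·3 + 3·3 + 10·-1 + 8·-1.

20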